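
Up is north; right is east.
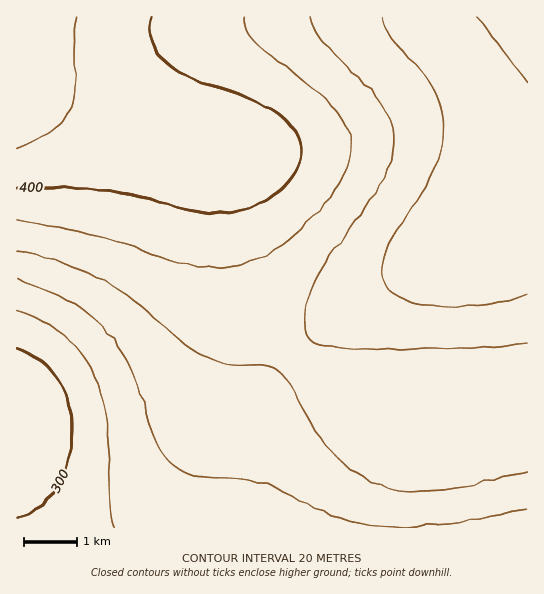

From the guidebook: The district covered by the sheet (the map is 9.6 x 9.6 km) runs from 280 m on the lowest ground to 435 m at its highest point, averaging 360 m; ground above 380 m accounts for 24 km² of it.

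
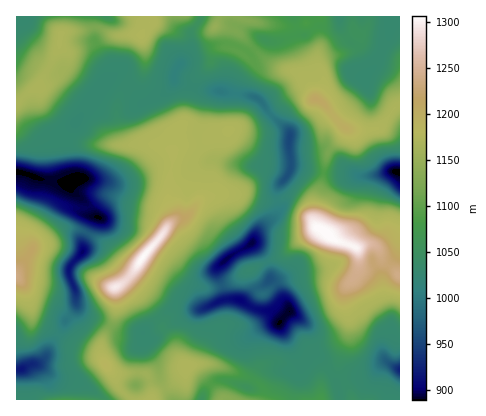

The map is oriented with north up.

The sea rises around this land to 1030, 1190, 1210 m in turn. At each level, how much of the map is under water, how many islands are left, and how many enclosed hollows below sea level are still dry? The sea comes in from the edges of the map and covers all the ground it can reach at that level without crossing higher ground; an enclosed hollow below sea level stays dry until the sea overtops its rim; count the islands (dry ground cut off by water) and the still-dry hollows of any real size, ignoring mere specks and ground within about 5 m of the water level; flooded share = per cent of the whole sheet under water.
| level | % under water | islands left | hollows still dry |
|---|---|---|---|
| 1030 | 13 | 0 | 1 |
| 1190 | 92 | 2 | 0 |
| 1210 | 95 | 1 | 0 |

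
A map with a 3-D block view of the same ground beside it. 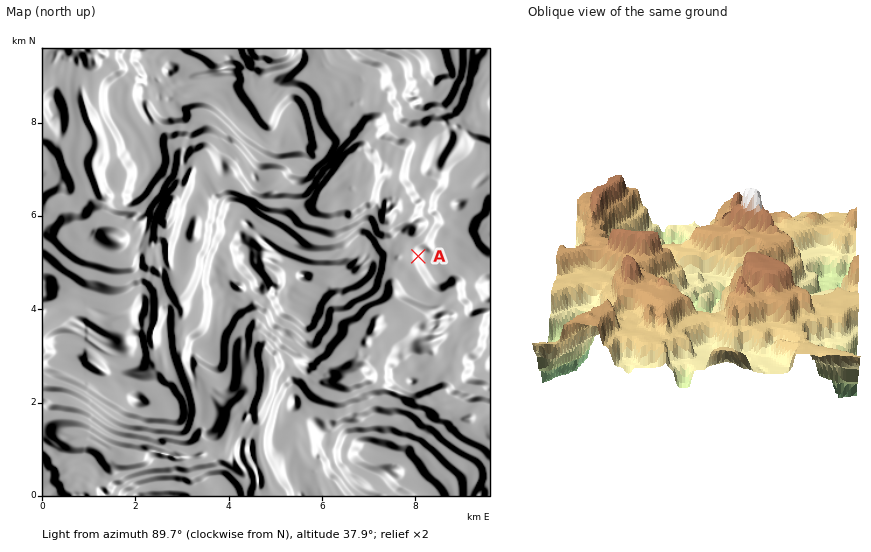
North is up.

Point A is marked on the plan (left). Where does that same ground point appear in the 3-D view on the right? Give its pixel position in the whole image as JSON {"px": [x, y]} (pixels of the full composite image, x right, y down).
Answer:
{"px": [711, 334]}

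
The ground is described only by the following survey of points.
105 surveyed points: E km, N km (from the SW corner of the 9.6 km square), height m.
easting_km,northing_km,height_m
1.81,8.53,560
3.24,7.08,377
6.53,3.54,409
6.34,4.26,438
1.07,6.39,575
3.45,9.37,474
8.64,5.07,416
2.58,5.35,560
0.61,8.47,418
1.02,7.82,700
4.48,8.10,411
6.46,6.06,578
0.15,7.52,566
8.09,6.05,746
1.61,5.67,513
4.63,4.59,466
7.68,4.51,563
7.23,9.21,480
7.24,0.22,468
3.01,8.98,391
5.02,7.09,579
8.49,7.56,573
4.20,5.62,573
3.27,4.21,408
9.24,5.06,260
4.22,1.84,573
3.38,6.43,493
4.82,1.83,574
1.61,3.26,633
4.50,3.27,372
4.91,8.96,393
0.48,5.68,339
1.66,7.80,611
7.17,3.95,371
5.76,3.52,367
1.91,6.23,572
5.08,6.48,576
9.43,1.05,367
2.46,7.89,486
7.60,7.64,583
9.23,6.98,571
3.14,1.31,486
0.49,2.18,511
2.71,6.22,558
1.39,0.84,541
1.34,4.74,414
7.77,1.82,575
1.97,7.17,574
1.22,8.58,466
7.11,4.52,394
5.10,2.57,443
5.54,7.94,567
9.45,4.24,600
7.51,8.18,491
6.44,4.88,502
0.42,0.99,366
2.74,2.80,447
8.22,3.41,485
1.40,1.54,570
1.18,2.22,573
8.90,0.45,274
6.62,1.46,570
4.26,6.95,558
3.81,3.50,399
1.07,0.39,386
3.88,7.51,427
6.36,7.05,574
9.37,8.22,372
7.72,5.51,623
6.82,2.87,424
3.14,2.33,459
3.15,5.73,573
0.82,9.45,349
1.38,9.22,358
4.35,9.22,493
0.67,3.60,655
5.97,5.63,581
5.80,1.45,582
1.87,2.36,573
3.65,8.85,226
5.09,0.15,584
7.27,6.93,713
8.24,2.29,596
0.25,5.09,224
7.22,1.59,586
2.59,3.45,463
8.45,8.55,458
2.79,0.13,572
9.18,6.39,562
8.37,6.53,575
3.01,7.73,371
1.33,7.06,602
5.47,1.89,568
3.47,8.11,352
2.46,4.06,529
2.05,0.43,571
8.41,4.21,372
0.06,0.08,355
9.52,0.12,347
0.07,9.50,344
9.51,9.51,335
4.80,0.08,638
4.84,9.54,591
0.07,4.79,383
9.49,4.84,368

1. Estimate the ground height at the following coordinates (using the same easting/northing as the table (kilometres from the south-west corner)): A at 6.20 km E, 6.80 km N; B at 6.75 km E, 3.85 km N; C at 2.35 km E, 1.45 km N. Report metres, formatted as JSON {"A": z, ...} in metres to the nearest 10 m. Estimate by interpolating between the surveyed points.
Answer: {"A": 580, "B": 370, "C": 570}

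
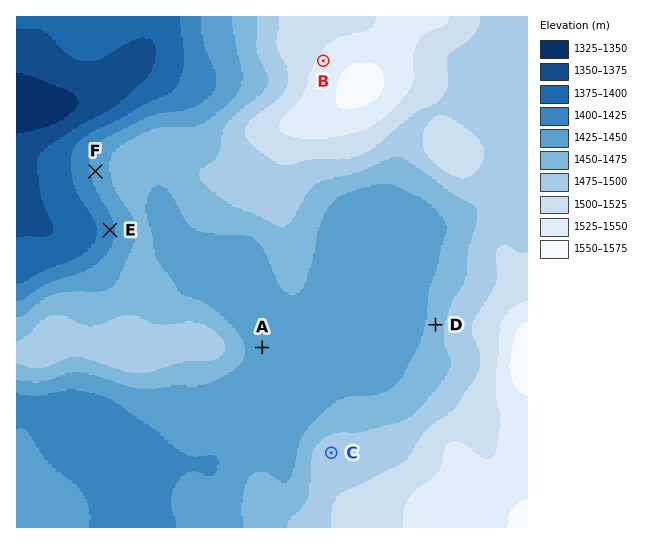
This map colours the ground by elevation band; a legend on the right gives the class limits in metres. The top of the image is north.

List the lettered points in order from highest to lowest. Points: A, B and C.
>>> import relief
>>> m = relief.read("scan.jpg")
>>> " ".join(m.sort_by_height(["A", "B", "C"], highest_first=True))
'B C A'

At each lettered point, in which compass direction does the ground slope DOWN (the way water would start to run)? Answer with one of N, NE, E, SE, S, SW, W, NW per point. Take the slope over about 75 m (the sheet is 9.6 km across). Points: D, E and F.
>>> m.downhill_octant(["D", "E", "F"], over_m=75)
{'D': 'W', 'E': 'W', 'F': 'W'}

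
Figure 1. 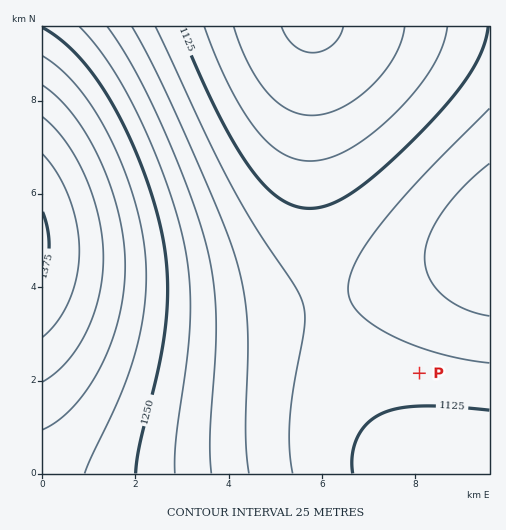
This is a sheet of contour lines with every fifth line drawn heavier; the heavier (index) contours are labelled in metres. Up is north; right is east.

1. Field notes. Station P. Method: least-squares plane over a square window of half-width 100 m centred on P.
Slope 1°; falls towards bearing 190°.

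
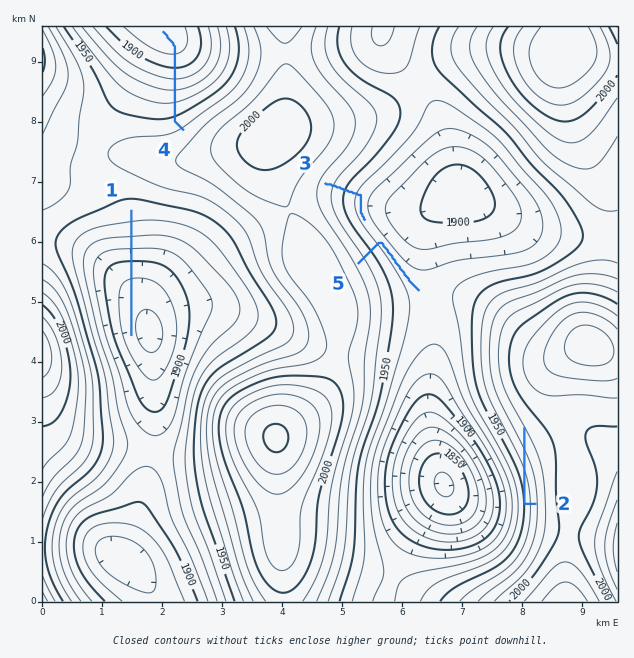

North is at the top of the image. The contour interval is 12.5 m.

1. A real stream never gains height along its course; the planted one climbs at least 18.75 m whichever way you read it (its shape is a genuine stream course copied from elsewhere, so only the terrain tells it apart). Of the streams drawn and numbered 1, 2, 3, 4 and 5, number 2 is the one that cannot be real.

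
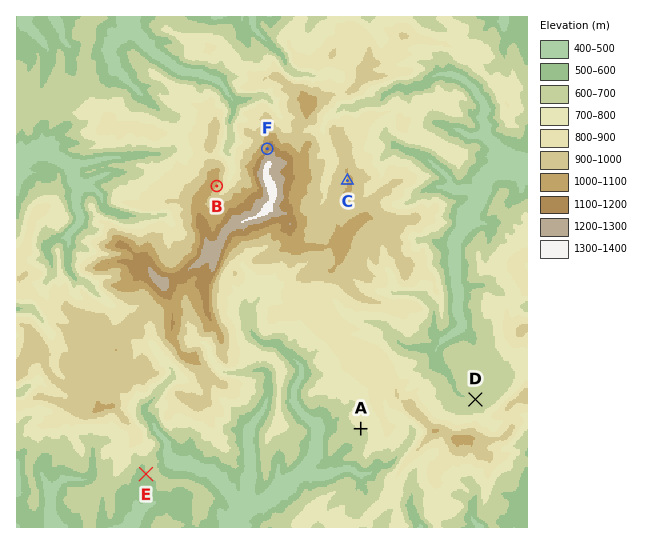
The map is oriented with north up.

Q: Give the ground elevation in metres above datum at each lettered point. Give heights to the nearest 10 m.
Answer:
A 700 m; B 990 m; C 1000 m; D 630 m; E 590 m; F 1130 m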